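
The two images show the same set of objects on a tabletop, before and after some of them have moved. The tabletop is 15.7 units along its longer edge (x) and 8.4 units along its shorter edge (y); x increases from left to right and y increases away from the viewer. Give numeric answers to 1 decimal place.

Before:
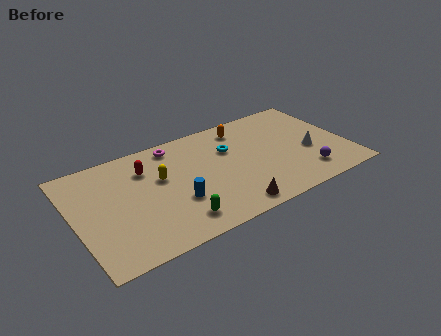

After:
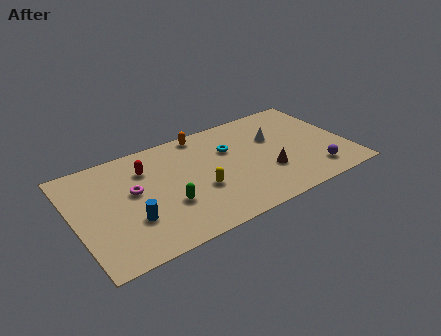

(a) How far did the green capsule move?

1.4

From (5.4, 1.5) to (5.1, 2.9), the green capsule covered √(0.3² + 1.4²) ≈ 1.4 units.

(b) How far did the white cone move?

2.7

From (13.5, 3.4) to (11.7, 5.4), the white cone covered √(1.8² + 2.0²) ≈ 2.7 units.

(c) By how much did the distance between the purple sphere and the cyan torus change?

+0.4

The distance was about 5.5 in the first image and 5.9 in the second, so they moved 0.4 units further apart.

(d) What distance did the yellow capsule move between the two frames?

2.8

From (5.0, 5.1) to (7.0, 3.2), the yellow capsule covered √(2.0² + 1.9²) ≈ 2.8 units.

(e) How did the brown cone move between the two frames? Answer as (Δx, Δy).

(2.5, 1.8)

From the two frames, the brown cone sits at roughly (8.4, 1.0) before and (10.9, 2.8) after.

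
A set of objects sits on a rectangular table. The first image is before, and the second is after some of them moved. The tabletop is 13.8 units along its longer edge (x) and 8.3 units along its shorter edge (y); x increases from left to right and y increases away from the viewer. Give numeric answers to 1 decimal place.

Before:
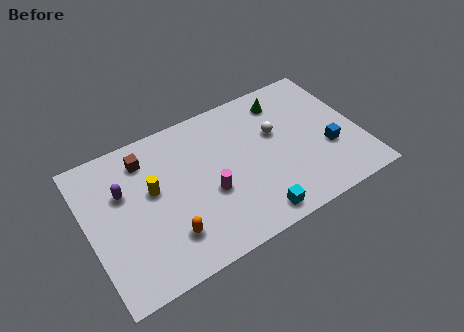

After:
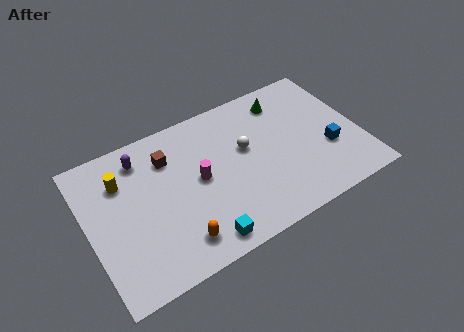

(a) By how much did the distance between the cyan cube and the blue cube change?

+2.5

They were about 4.7 units apart before and 7.2 after — 2.5 units further apart.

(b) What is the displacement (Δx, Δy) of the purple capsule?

(1.1, 1.4)

The purple capsule was at about (1.9, 5.4) and moved to about (3.0, 6.8).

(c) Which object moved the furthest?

the cyan cube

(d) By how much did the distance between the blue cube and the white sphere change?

+1.2

They were about 3.2 units apart before and 4.4 after — 1.2 units further apart.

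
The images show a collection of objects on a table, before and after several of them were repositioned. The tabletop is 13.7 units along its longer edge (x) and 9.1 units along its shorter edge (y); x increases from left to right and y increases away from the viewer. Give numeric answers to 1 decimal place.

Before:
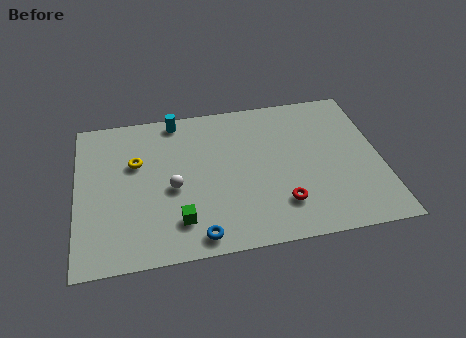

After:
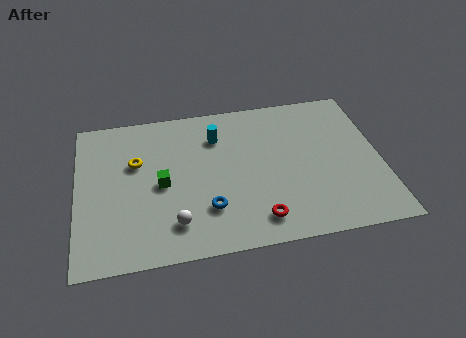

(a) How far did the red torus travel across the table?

1.3

The red torus moved from about (9.1, 2.2) to (8.0, 1.5), a distance of √(1.1² + 0.7²) ≈ 1.3.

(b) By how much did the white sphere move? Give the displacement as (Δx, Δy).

(0.0, -2.1)

The white sphere started near (4.3, 4.0) and ended near (4.3, 1.9).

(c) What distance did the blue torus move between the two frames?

1.6

From (5.3, 1.0) to (5.8, 2.5), the blue torus covered √(0.5² + 1.5²) ≈ 1.6 units.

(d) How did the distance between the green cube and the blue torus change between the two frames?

+1.4

The distance was about 1.3 in the first image and 2.7 in the second, so they moved 1.4 units further apart.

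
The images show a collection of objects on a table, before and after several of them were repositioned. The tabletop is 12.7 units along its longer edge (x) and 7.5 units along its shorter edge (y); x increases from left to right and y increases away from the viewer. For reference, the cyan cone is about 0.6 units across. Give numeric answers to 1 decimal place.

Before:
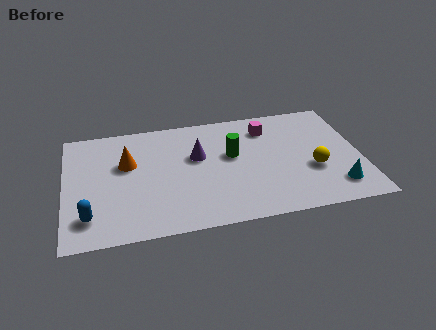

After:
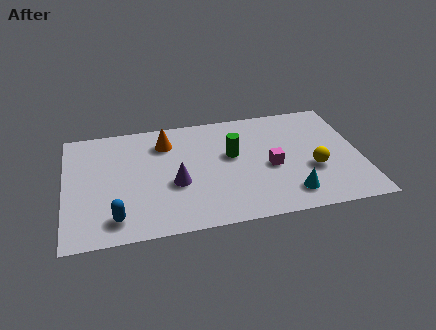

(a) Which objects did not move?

the yellow sphere and the green cylinder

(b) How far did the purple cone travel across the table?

1.9

The purple cone moved from about (5.7, 4.6) to (4.7, 3.0), a distance of √(1.0² + 1.6²) ≈ 1.9.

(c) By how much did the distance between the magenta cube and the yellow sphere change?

-1.7

They were about 3.6 units apart before and 1.9 after — 1.7 units closer together.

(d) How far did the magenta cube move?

2.6

From (8.8, 5.9) to (8.8, 3.3), the magenta cube covered √(0.0² + 2.6²) ≈ 2.6 units.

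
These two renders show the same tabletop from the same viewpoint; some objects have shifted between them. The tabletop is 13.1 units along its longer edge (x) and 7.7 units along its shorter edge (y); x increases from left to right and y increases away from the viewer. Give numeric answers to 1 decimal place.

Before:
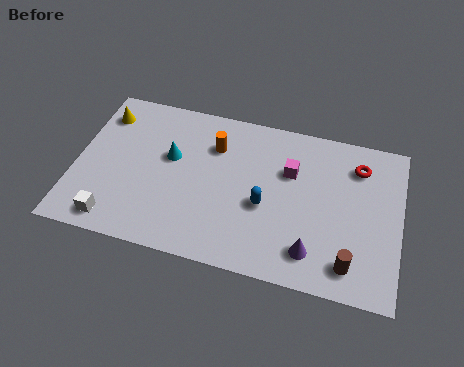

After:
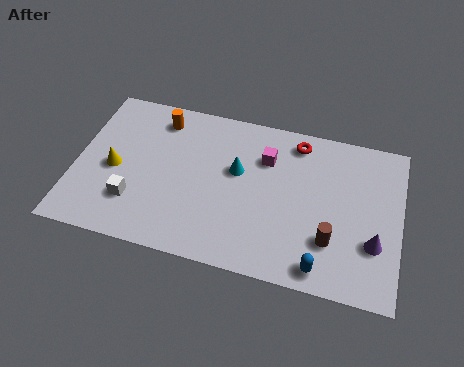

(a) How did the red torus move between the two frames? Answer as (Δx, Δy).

(-2.5, 0.6)

The red torus was at about (11.3, 6.0) and moved to about (8.8, 6.6).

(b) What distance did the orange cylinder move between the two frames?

2.4

The orange cylinder moved from about (5.5, 5.6) to (3.2, 6.4), a distance of √(2.3² + 0.8²) ≈ 2.4.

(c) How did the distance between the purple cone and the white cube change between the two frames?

+1.7

Before: roughly 7.9 units apart; after: 9.6. That's 1.7 units further apart.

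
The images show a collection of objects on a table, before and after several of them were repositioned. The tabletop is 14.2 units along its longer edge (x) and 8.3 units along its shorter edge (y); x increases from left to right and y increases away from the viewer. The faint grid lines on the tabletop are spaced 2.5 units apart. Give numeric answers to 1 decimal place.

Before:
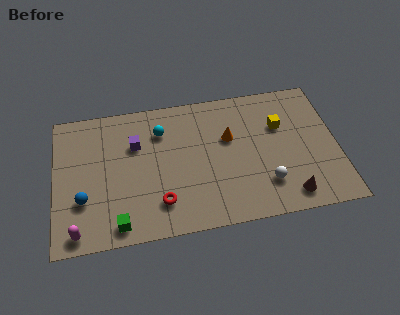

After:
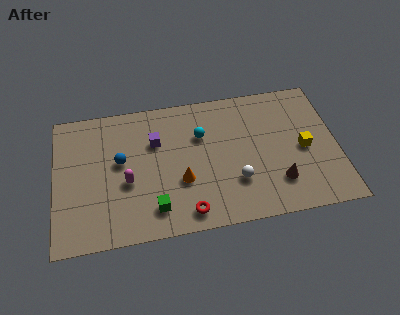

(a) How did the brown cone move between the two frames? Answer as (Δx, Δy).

(-0.5, 0.9)

From the two frames, the brown cone sits at roughly (11.6, 1.2) before and (11.1, 2.1) after.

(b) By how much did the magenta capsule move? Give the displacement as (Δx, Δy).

(2.5, 2.5)

The magenta capsule was at about (1.1, 0.9) and moved to about (3.6, 3.4).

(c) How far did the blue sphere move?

2.8

The blue sphere moved from about (1.4, 2.7) to (3.3, 4.7), a distance of √(1.9² + 2.0²) ≈ 2.8.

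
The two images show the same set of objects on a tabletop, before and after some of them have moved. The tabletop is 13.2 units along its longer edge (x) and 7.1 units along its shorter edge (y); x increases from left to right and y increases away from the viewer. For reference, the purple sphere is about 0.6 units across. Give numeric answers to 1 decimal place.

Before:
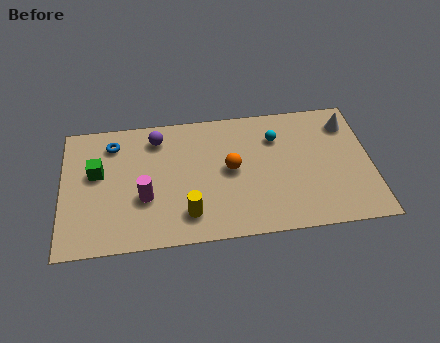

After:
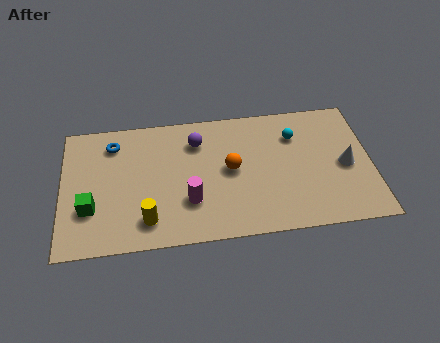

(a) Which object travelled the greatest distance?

the white cone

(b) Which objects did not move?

the blue torus and the orange sphere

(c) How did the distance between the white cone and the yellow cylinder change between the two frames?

+0.6

The distance was about 8.1 in the first image and 8.7 in the second, so they moved 0.6 units further apart.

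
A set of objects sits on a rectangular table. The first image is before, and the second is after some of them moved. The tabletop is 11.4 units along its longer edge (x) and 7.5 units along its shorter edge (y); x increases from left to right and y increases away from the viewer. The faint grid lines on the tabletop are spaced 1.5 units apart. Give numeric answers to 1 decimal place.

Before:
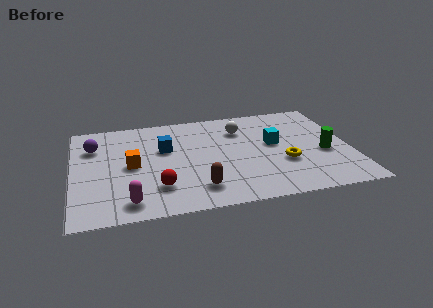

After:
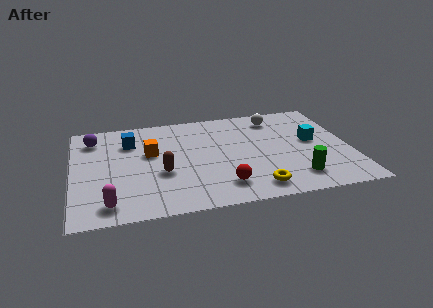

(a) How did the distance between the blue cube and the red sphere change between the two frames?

+2.6

The distance was about 2.8 in the first image and 5.4 in the second, so they moved 2.6 units further apart.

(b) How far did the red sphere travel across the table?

2.6

The red sphere was near (3.4, 1.9) before and (6.0, 1.5) after, so it travelled √(2.6² + 0.4²) ≈ 2.6 units.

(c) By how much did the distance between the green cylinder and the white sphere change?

+0.6

The distance was about 4.1 in the first image and 4.7 in the second, so they moved 0.6 units further apart.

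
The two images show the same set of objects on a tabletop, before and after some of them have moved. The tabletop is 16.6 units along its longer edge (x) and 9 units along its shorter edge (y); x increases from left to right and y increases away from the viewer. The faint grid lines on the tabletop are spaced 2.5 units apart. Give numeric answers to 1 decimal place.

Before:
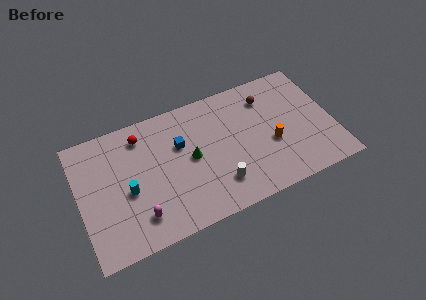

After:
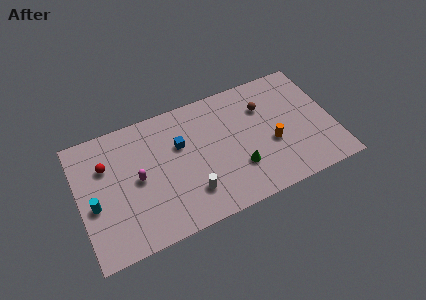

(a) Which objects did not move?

the orange cylinder and the blue cube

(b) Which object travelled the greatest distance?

the green cone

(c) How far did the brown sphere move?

0.7

The brown sphere moved from about (12.6, 7.0) to (12.3, 6.4), a distance of √(0.3² + 0.6²) ≈ 0.7.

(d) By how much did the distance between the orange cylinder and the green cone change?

-2.8

They were about 5.3 units apart before and 2.5 after — 2.8 units closer together.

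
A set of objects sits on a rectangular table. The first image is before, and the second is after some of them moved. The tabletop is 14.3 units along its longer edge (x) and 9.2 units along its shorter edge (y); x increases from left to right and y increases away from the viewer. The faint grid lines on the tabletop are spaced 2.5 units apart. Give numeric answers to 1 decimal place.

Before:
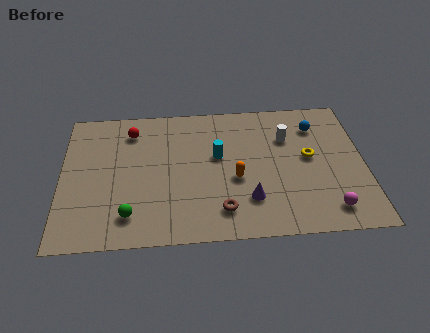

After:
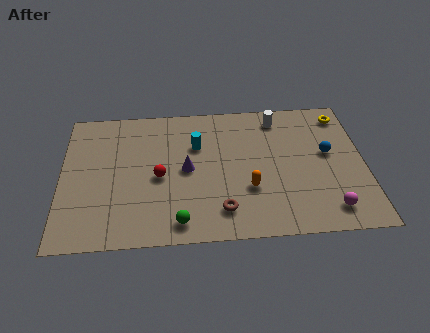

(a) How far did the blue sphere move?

2.0

From (12.1, 7.1) to (12.6, 5.2), the blue sphere covered √(0.5² + 1.9²) ≈ 2.0 units.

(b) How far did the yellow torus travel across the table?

3.3

The yellow torus moved from about (11.7, 5.0) to (13.4, 7.8), a distance of √(1.7² + 2.8²) ≈ 3.3.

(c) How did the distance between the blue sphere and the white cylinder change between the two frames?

+1.9

Before: roughly 1.6 units apart; after: 3.5. That's 1.9 units further apart.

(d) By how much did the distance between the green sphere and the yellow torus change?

+1.2

They were about 9.1 units apart before and 10.3 after — 1.2 units further apart.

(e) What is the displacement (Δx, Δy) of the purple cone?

(-2.9, 2.2)

The purple cone was at about (8.8, 2.4) and moved to about (5.9, 4.6).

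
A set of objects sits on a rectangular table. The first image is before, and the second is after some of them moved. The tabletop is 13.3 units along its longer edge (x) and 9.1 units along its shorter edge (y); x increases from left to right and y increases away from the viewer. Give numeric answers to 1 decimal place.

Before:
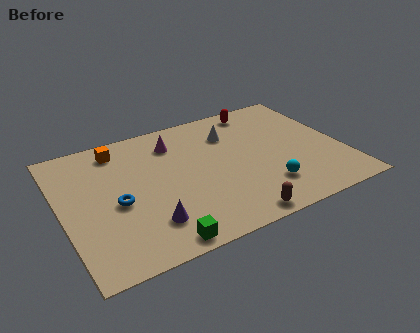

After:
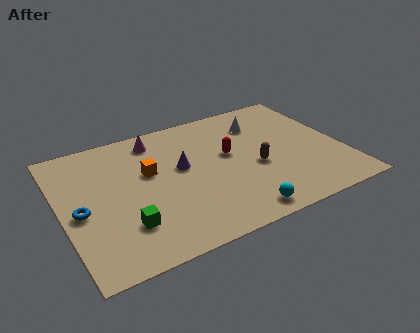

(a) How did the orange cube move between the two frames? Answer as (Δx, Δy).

(1.2, -2.2)

The orange cube was at about (3.0, 7.7) and moved to about (4.2, 5.5).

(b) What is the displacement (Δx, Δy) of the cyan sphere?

(-1.5, -1.2)

The cyan sphere was at about (9.3, 2.2) and moved to about (7.8, 1.0).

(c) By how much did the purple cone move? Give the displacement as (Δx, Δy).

(2.0, 3.1)

From the two frames, the purple cone sits at roughly (3.7, 2.1) before and (5.7, 5.2) after.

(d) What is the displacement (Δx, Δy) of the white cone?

(1.5, 0.2)

The white cone started near (8.3, 6.7) and ended near (9.8, 6.9).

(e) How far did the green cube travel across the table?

2.1

The green cube was near (4.0, 0.8) before and (2.7, 2.4) after, so it travelled √(1.3² + 1.6²) ≈ 2.1 units.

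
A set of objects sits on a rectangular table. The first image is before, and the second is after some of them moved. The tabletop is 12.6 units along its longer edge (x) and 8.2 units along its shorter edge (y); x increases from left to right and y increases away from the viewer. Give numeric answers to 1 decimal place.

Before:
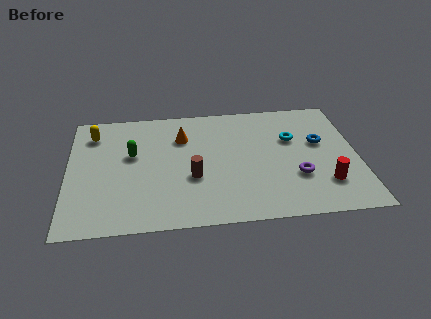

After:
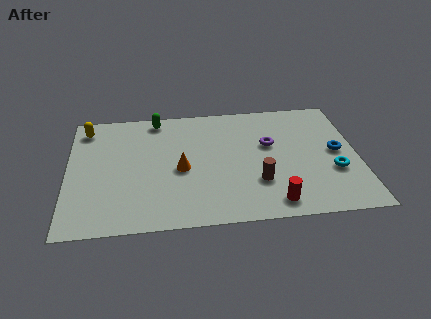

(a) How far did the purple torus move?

2.5

The purple torus was near (9.9, 2.7) before and (8.8, 5.0) after, so it travelled √(1.1² + 2.3²) ≈ 2.5 units.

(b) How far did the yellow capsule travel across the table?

0.5

The yellow capsule moved from about (1.1, 6.5) to (0.8, 6.9), a distance of √(0.3² + 0.4²) ≈ 0.5.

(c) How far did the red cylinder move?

2.5

From (11.1, 2.1) to (8.8, 1.1), the red cylinder covered √(2.3² + 1.0²) ≈ 2.5 units.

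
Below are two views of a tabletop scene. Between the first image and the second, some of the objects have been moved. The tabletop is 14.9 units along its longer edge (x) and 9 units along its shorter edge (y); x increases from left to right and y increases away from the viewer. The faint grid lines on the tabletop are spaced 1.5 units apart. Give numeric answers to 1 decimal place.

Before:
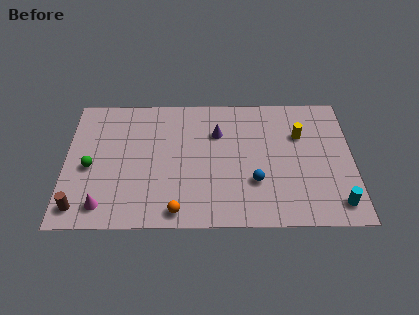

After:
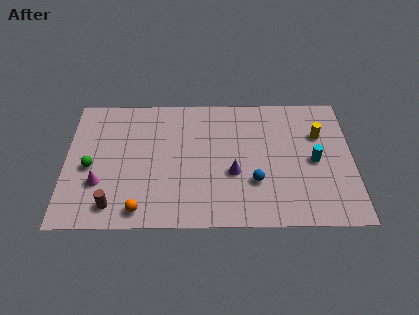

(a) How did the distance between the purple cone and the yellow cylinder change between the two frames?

+0.9

They were about 4.3 units apart before and 5.2 after — 0.9 units further apart.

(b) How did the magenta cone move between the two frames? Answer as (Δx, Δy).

(-0.2, 1.5)

The magenta cone was at about (2.0, 1.4) and moved to about (1.8, 2.9).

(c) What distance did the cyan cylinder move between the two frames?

3.1

The cyan cylinder was near (14.0, 1.4) before and (12.9, 4.3) after, so it travelled √(1.1² + 2.9²) ≈ 3.1 units.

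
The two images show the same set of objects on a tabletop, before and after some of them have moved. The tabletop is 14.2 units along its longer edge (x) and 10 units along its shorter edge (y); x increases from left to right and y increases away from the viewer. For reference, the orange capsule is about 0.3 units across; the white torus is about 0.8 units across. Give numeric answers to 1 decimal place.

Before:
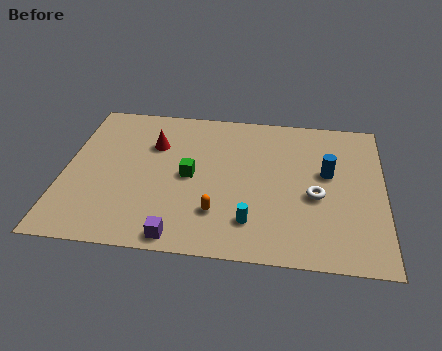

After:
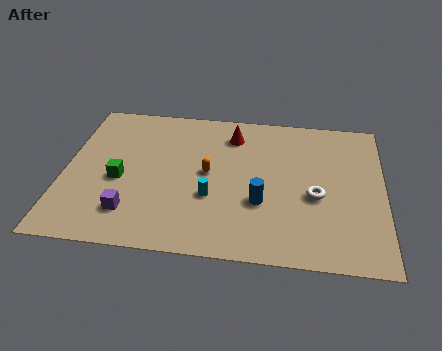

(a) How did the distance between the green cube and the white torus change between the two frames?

+3.1

They were about 5.6 units apart before and 8.7 after — 3.1 units further apart.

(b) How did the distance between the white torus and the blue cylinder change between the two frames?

+0.8

Before: roughly 1.7 units apart; after: 2.5. That's 0.8 units further apart.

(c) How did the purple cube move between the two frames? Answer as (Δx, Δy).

(-2.2, 1.3)

The purple cube was at about (5.3, 0.9) and moved to about (3.1, 2.2).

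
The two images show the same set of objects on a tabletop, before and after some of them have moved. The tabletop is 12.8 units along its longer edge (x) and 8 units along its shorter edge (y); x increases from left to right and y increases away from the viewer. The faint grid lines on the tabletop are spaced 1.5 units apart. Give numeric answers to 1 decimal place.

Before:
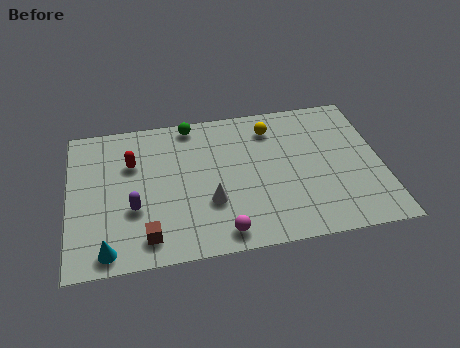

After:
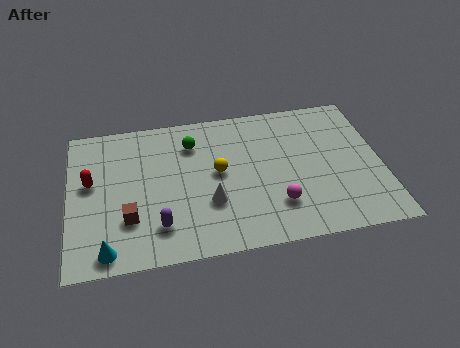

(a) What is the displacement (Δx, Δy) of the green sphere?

(0.0, -1.1)

The green sphere was at about (5.1, 7.2) and moved to about (5.1, 6.1).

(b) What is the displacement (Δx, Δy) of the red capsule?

(-1.7, -0.8)

The red capsule was at about (2.6, 5.4) and moved to about (0.9, 4.6).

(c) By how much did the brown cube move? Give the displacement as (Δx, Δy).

(-0.7, 1.1)

The brown cube was at about (3.1, 1.3) and moved to about (2.4, 2.4).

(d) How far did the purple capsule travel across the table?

1.5

The purple capsule was near (2.6, 2.9) before and (3.6, 1.8) after, so it travelled √(1.0² + 1.1²) ≈ 1.5 units.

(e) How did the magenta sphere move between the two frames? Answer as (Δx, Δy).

(2.3, 1.1)

The magenta sphere started near (6.1, 1.0) and ended near (8.4, 2.1).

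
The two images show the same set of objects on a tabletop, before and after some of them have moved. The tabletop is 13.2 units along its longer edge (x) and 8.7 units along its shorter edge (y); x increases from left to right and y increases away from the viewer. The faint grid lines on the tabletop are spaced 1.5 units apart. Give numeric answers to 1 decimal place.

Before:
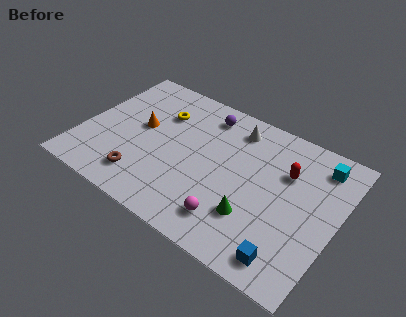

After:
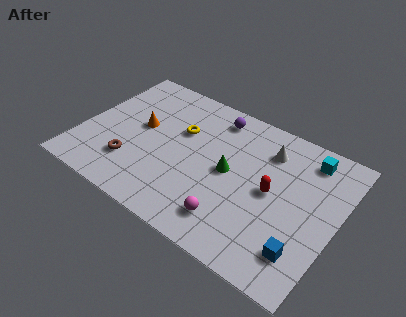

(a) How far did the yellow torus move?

1.3

The yellow torus moved from about (3.7, 6.2) to (4.9, 5.6), a distance of √(1.2² + 0.6²) ≈ 1.3.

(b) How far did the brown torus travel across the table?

0.9

The brown torus moved from about (3.6, 1.7) to (2.9, 2.3), a distance of √(0.7² + 0.6²) ≈ 0.9.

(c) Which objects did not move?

the orange cone and the magenta sphere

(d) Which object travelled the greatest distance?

the green cone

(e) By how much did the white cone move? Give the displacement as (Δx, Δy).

(1.8, -0.5)

The white cone was at about (7.5, 7.2) and moved to about (9.3, 6.7).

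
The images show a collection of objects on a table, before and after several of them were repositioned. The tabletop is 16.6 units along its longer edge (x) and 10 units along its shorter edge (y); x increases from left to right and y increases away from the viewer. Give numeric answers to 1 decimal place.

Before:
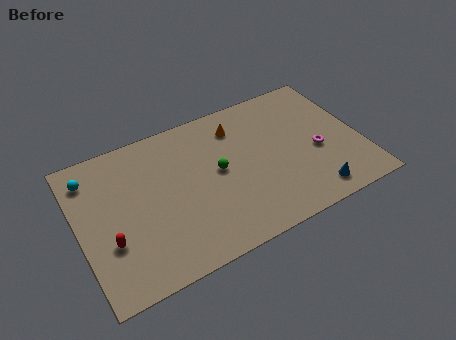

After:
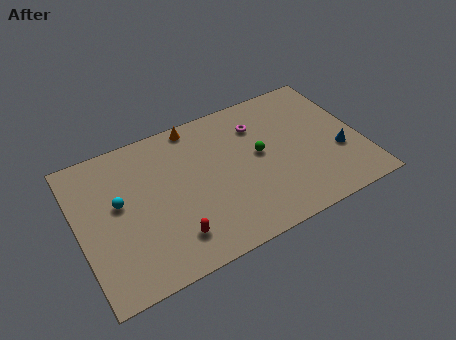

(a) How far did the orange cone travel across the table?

2.7

The orange cone was near (9.7, 7.9) before and (7.3, 9.1) after, so it travelled √(2.4² + 1.2²) ≈ 2.7 units.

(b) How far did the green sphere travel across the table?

2.5

The green sphere was near (8.2, 5.3) before and (10.7, 5.4) after, so it travelled √(2.5² + 0.1²) ≈ 2.5 units.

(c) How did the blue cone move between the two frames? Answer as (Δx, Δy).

(1.9, 2.2)

From the two frames, the blue cone sits at roughly (13.3, 1.4) before and (15.2, 3.6) after.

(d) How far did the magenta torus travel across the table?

4.5

The magenta torus was near (14.0, 4.2) before and (10.9, 7.5) after, so it travelled √(3.1² + 3.3²) ≈ 4.5 units.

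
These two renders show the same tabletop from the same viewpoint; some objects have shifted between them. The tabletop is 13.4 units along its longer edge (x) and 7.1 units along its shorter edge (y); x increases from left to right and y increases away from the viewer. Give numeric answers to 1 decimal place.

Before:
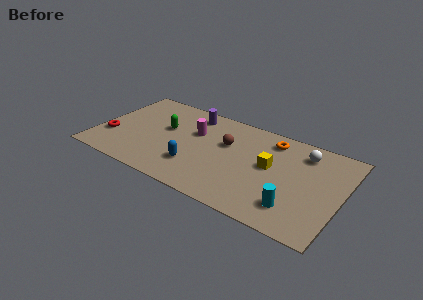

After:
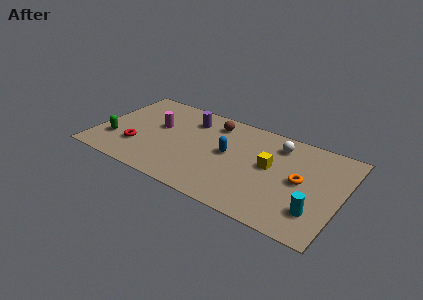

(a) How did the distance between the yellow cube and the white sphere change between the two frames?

-0.6

The distance was about 2.4 in the first image and 1.8 in the second, so they moved 0.6 units closer together.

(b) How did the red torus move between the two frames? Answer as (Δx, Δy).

(1.6, -0.2)

From the two frames, the red torus sits at roughly (0.8, 2.3) before and (2.4, 2.1) after.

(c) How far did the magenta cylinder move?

2.0

The magenta cylinder moved from about (5.2, 4.6) to (3.2, 4.2), a distance of √(2.0² + 0.4²) ≈ 2.0.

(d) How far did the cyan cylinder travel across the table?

1.1

The cyan cylinder moved from about (11.1, 1.6) to (12.2, 1.8), a distance of √(1.1² + 0.2²) ≈ 1.1.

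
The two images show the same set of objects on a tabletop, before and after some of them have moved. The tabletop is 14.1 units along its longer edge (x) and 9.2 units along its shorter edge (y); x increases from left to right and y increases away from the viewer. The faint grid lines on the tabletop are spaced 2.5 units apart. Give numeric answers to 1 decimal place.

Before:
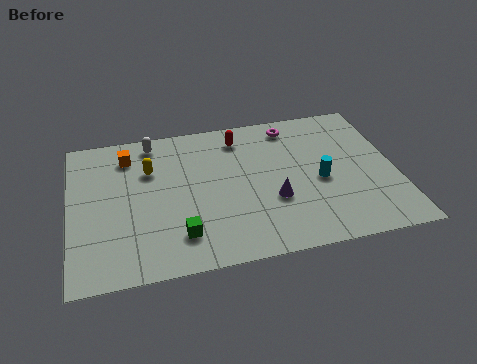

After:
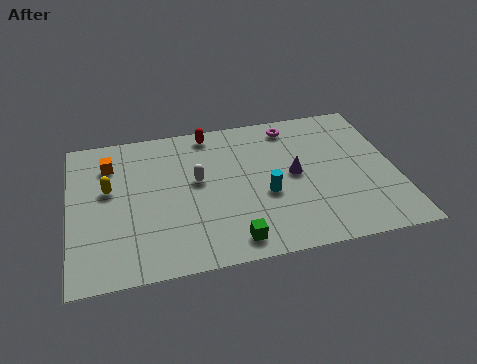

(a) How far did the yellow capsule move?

2.0

The yellow capsule moved from about (3.5, 6.3) to (1.7, 5.4), a distance of √(1.8² + 0.9²) ≈ 2.0.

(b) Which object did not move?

the magenta torus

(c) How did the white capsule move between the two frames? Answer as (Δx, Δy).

(1.8, -2.9)

From the two frames, the white capsule sits at roughly (3.7, 8.1) before and (5.5, 5.2) after.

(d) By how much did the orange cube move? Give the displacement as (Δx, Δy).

(-0.8, -0.4)

The orange cube started near (2.6, 7.4) and ended near (1.8, 7.0).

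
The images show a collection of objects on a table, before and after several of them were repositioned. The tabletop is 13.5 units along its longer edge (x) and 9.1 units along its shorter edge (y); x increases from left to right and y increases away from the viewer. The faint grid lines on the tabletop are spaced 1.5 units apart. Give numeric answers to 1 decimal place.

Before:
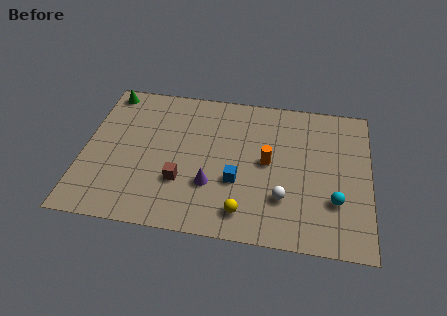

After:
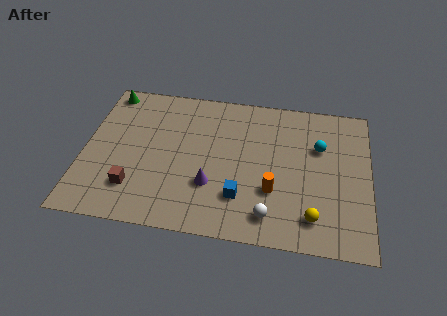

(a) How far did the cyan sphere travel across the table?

3.3

The cyan sphere moved from about (11.9, 2.8) to (11.1, 6.0), a distance of √(0.8² + 3.2²) ≈ 3.3.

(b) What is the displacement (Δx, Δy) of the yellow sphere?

(3.2, 0.2)

The yellow sphere started near (7.7, 1.5) and ended near (10.9, 1.7).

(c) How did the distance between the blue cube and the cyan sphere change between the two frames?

+0.5

Before: roughly 4.6 units apart; after: 5.1. That's 0.5 units further apart.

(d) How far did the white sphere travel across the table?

1.3

From (9.5, 2.6) to (8.9, 1.5), the white sphere covered √(0.6² + 1.1²) ≈ 1.3 units.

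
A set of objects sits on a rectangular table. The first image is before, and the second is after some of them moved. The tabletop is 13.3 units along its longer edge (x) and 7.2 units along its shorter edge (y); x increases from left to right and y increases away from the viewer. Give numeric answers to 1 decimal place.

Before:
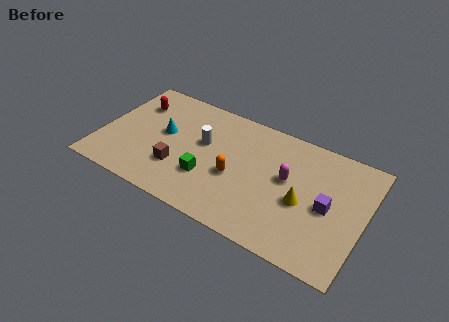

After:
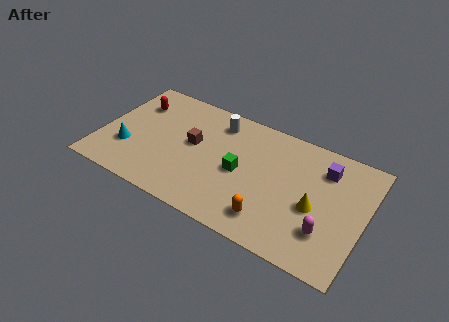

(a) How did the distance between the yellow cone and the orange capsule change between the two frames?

-0.8

The distance was about 3.4 in the first image and 2.6 in the second, so they moved 0.8 units closer together.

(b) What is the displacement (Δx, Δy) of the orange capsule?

(2.0, -1.6)

The orange capsule started near (6.9, 3.0) and ended near (8.9, 1.4).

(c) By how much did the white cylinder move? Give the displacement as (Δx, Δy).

(0.5, 1.6)

From the two frames, the white cylinder sits at roughly (5.1, 4.3) before and (5.6, 5.9) after.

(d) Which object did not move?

the red capsule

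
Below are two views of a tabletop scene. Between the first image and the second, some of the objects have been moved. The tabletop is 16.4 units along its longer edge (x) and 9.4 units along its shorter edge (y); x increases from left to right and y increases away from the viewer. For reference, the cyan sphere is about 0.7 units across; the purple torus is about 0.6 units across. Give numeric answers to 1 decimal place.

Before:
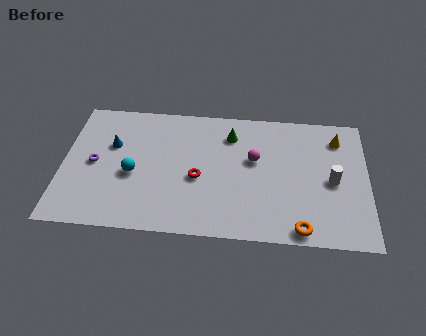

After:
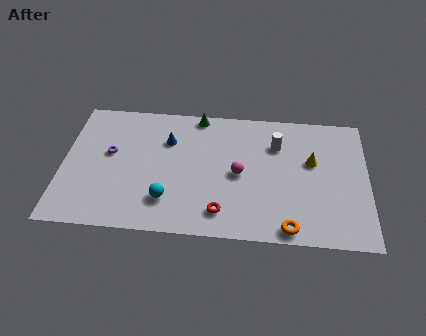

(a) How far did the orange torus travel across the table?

0.6

From (12.8, 0.9) to (12.2, 0.9), the orange torus covered √(0.6² + 0.0²) ≈ 0.6 units.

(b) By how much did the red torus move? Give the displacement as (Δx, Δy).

(1.3, -2.3)

The red torus was at about (7.3, 4.0) and moved to about (8.6, 1.7).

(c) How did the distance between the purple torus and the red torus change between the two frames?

+1.5

They were about 5.6 units apart before and 7.1 after — 1.5 units further apart.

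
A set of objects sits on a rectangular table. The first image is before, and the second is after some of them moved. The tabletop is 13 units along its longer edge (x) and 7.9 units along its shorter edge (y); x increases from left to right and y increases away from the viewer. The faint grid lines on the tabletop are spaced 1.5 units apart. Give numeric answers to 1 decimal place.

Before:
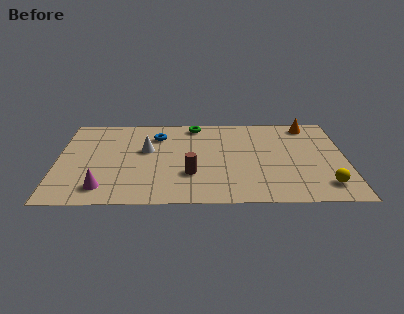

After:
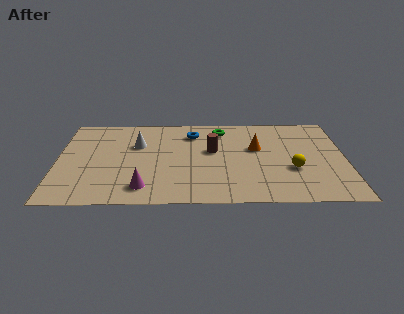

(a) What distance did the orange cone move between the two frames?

3.2

The orange cone moved from about (11.4, 6.9) to (9.0, 4.8), a distance of √(2.4² + 2.1²) ≈ 3.2.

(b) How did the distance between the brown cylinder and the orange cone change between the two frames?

-5.0

The distance was about 7.0 in the first image and 2.0 in the second, so they moved 5.0 units closer together.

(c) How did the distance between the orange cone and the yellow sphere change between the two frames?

-2.9

The distance was about 5.4 in the first image and 2.5 in the second, so they moved 2.9 units closer together.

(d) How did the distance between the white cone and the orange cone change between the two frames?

-2.3

The distance was about 7.7 in the first image and 5.4 in the second, so they moved 2.3 units closer together.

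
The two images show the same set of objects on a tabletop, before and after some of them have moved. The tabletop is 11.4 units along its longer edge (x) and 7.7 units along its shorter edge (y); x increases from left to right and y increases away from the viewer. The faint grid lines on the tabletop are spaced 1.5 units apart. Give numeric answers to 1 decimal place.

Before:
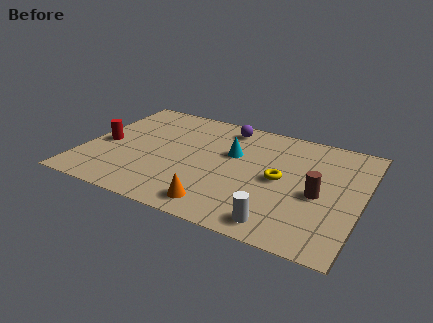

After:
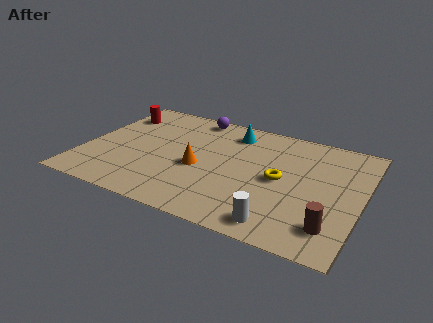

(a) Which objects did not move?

the white cylinder and the yellow torus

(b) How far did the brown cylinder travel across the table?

1.9

From (9.7, 3.4) to (10.4, 1.6), the brown cylinder covered √(0.7² + 1.8²) ≈ 1.9 units.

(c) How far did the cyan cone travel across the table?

1.5

From (6.0, 4.8) to (5.8, 6.3), the cyan cone covered √(0.2² + 1.5²) ≈ 1.5 units.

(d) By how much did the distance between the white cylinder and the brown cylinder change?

-0.6

They were about 2.7 units apart before and 2.1 after — 0.6 units closer together.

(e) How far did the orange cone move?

2.5

From (5.9, 1.1) to (4.8, 3.3), the orange cone covered √(1.1² + 2.2²) ≈ 2.5 units.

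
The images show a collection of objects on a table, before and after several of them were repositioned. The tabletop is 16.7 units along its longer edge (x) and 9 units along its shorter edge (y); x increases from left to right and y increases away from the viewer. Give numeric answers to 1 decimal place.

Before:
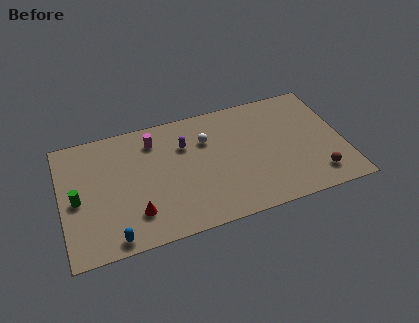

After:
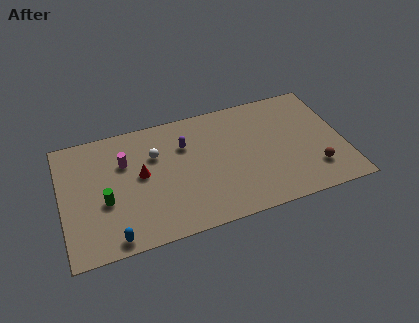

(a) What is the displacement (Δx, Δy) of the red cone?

(0.5, 2.7)

The red cone was at about (4.2, 2.2) and moved to about (4.7, 4.9).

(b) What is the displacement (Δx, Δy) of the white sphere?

(-3.1, -0.2)

From the two frames, the white sphere sits at roughly (8.7, 6.3) before and (5.6, 6.1) after.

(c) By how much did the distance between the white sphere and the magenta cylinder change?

-1.4

Before: roughly 3.2 units apart; after: 1.8. That's 1.4 units closer together.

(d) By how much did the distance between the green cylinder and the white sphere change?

-4.1

The distance was about 8.1 in the first image and 4.0 in the second, so they moved 4.1 units closer together.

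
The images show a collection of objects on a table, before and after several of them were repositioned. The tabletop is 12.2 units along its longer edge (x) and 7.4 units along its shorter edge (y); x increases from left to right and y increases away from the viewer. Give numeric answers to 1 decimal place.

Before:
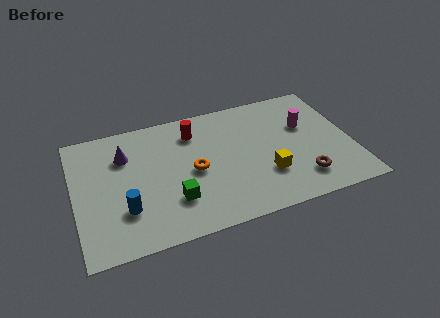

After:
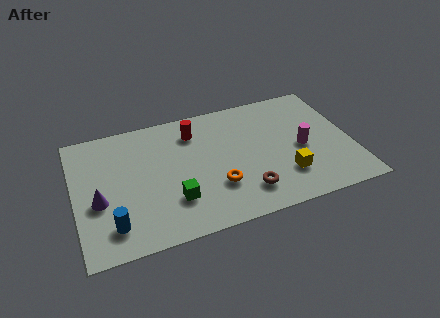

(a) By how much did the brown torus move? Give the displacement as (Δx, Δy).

(-2.5, 0.0)

The brown torus was at about (9.8, 1.6) and moved to about (7.3, 1.6).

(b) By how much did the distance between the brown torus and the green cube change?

-2.5

Before: roughly 5.6 units apart; after: 3.1. That's 2.5 units closer together.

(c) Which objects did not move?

the red cylinder and the green cube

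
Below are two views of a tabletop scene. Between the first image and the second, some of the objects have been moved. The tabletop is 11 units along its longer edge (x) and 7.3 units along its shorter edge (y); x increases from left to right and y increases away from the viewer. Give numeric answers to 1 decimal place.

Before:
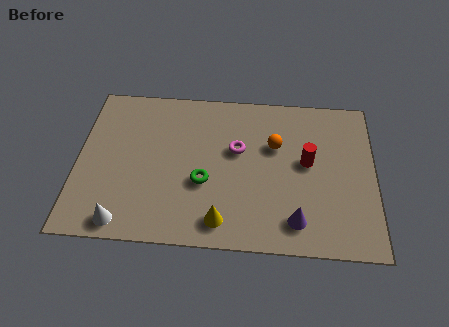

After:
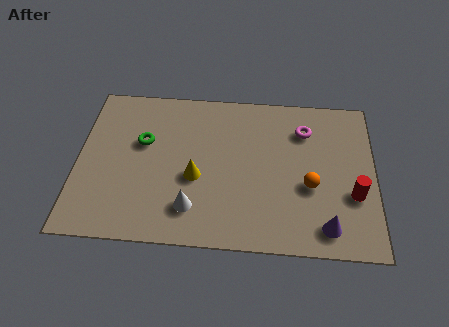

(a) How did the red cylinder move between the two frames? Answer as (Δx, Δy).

(1.7, -1.4)

From the two frames, the red cylinder sits at roughly (8.5, 4.0) before and (10.2, 2.6) after.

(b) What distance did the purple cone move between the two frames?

1.1

The purple cone moved from about (8.1, 1.3) to (9.2, 1.1), a distance of √(1.1² + 0.2²) ≈ 1.1.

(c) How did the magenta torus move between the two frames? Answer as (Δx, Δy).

(2.5, 1.1)

The magenta torus was at about (5.9, 4.4) and moved to about (8.4, 5.5).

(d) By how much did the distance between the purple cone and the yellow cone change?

+2.5

The distance was about 2.7 in the first image and 5.2 in the second, so they moved 2.5 units further apart.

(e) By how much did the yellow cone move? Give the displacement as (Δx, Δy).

(-1.0, 1.9)

From the two frames, the yellow cone sits at roughly (5.4, 1.1) before and (4.4, 3.0) after.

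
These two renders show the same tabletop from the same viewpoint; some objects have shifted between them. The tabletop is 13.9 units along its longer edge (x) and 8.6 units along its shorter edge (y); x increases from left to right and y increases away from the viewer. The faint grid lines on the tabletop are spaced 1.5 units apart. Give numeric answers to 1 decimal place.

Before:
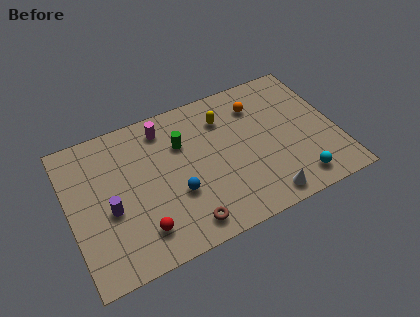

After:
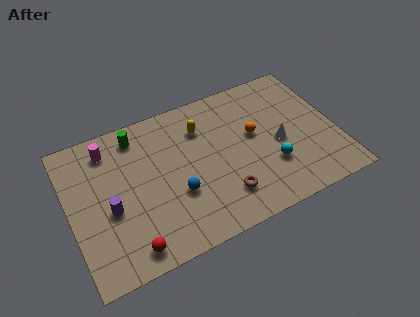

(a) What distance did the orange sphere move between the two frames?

1.7

The orange sphere moved from about (10.1, 6.6) to (9.7, 4.9), a distance of √(0.4² + 1.7²) ≈ 1.7.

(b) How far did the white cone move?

3.1

The white cone was near (9.7, 1.0) before and (10.9, 3.9) after, so it travelled √(1.2² + 2.9²) ≈ 3.1 units.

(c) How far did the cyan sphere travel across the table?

1.8

From (11.5, 1.3) to (10.3, 2.7), the cyan sphere covered √(1.2² + 1.4²) ≈ 1.8 units.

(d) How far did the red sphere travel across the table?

1.0

The red sphere was near (3.4, 1.8) before and (2.7, 1.1) after, so it travelled √(0.7² + 0.7²) ≈ 1.0 units.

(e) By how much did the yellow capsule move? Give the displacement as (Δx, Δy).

(-1.2, -0.1)

From the two frames, the yellow capsule sits at roughly (8.3, 6.5) before and (7.1, 6.4) after.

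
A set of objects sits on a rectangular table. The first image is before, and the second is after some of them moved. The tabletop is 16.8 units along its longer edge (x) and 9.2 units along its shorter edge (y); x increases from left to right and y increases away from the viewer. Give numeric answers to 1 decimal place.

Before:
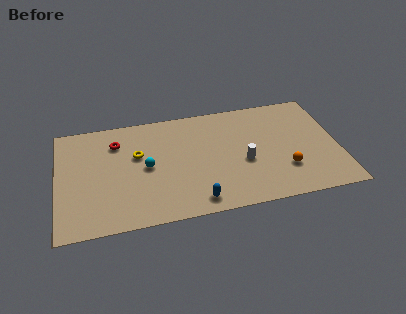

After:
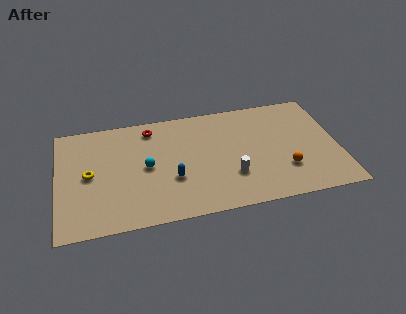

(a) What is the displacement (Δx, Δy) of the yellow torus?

(-2.9, -1.1)

From the two frames, the yellow torus sits at roughly (4.8, 5.7) before and (1.9, 4.6) after.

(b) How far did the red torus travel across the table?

2.2

The red torus was near (3.6, 7.0) before and (5.7, 7.8) after, so it travelled √(2.1² + 0.8²) ≈ 2.2 units.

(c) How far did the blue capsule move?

2.5

From (8.1, 1.2) to (6.8, 3.3), the blue capsule covered √(1.3² + 2.1²) ≈ 2.5 units.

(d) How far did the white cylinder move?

1.3

From (11.1, 3.8) to (10.3, 2.8), the white cylinder covered √(0.8² + 1.0²) ≈ 1.3 units.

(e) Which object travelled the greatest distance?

the yellow torus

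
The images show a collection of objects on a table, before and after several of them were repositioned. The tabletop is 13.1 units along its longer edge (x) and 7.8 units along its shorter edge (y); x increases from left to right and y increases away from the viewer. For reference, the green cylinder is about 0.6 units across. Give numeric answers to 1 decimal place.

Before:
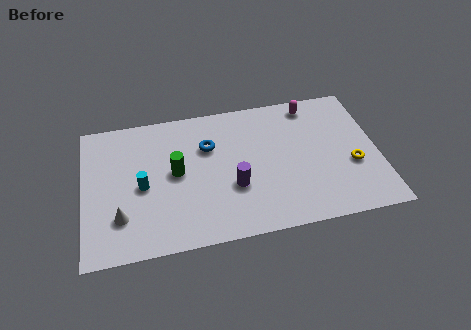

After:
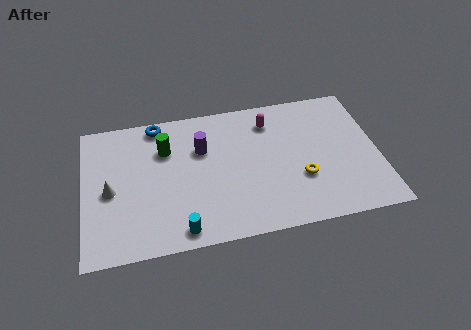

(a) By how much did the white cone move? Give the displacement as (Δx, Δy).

(-0.4, 1.5)

From the two frames, the white cone sits at roughly (1.6, 2.1) before and (1.2, 3.6) after.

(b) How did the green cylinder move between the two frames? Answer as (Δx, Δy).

(-0.4, 1.4)

The green cylinder started near (4.1, 4.1) and ended near (3.7, 5.5).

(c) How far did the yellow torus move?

2.3

The yellow torus moved from about (11.9, 3.0) to (9.6, 2.7), a distance of √(2.3² + 0.3²) ≈ 2.3.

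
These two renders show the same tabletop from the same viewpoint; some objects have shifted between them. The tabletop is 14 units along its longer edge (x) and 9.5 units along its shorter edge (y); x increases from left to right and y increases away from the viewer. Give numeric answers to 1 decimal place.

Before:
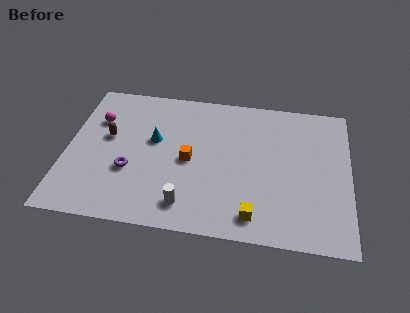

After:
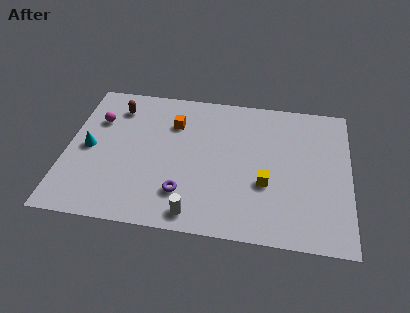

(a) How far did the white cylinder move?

0.6

The white cylinder moved from about (6.1, 1.6) to (6.5, 1.1), a distance of √(0.4² + 0.5²) ≈ 0.6.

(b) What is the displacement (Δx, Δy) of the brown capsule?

(0.3, 2.1)

The brown capsule was at about (2.0, 5.5) and moved to about (2.3, 7.6).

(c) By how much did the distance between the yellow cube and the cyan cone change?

+2.3

They were about 6.6 units apart before and 8.9 after — 2.3 units further apart.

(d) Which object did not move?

the magenta sphere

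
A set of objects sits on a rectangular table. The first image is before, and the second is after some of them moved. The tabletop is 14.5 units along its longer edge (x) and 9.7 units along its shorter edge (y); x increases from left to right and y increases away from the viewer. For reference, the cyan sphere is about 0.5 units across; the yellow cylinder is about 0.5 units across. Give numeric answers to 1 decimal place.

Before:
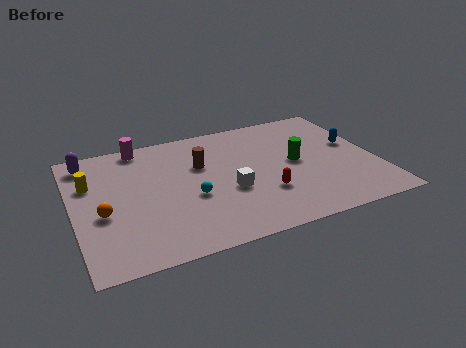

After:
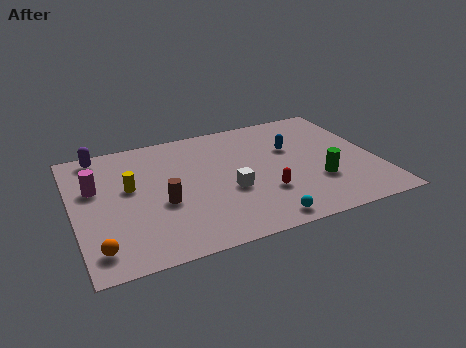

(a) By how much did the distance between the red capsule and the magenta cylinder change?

+0.5

The distance was about 7.9 in the first image and 8.4 in the second, so they moved 0.5 units further apart.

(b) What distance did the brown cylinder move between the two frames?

3.2

The brown cylinder was near (6.2, 6.3) before and (4.1, 3.9) after, so it travelled √(2.1² + 2.4²) ≈ 3.2 units.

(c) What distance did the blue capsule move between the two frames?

3.1

From (13.6, 5.6) to (10.6, 6.2), the blue capsule covered √(3.0² + 0.6²) ≈ 3.1 units.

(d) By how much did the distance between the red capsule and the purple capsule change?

-0.3

Before: roughly 9.6 units apart; after: 9.3. That's 0.3 units closer together.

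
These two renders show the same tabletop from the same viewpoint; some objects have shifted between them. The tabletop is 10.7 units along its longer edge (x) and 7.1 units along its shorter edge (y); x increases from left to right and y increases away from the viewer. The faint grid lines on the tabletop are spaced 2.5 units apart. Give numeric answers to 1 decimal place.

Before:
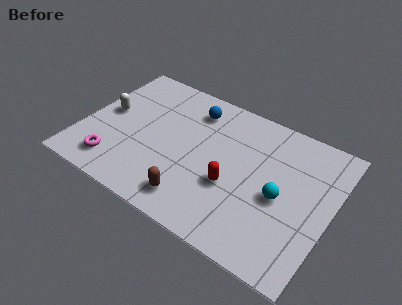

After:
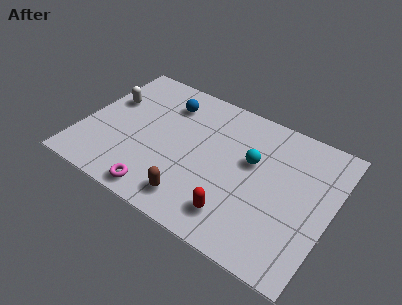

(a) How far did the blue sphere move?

1.1

The blue sphere moved from about (4.4, 5.7) to (3.3, 5.5), a distance of √(1.1² + 0.2²) ≈ 1.1.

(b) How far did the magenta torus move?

2.2

The magenta torus was near (1.7, 1.3) before and (3.8, 0.8) after, so it travelled √(2.1² + 0.5²) ≈ 2.2 units.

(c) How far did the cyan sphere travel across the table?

1.8

From (8.6, 3.2) to (7.2, 4.3), the cyan sphere covered √(1.4² + 1.1²) ≈ 1.8 units.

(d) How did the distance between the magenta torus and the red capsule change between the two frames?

-1.8

The distance was about 5.1 in the first image and 3.3 in the second, so they moved 1.8 units closer together.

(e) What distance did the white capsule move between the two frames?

0.7

The white capsule was near (0.9, 3.8) before and (0.9, 4.5) after, so it travelled √(0.0² + 0.7²) ≈ 0.7 units.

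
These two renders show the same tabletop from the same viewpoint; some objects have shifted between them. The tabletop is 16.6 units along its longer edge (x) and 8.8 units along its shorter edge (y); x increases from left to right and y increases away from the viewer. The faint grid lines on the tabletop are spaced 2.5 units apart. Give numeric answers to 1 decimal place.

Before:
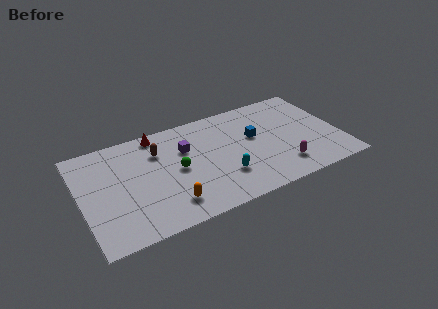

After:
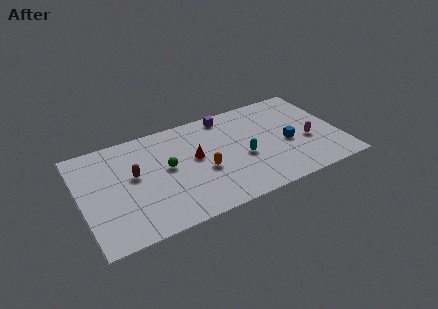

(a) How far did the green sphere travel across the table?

0.7

The green sphere was near (6.1, 4.4) before and (5.5, 4.8) after, so it travelled √(0.6² + 0.4²) ≈ 0.7 units.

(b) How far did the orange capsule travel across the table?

3.0

From (5.3, 1.8) to (7.7, 3.6), the orange capsule covered √(2.4² + 1.8²) ≈ 3.0 units.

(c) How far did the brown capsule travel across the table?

2.2

From (5.1, 6.4) to (3.4, 5.0), the brown capsule covered √(1.7² + 1.4²) ≈ 2.2 units.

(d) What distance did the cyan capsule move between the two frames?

1.8

The cyan capsule moved from about (8.9, 2.6) to (10.3, 3.7), a distance of √(1.4² + 1.1²) ≈ 1.8.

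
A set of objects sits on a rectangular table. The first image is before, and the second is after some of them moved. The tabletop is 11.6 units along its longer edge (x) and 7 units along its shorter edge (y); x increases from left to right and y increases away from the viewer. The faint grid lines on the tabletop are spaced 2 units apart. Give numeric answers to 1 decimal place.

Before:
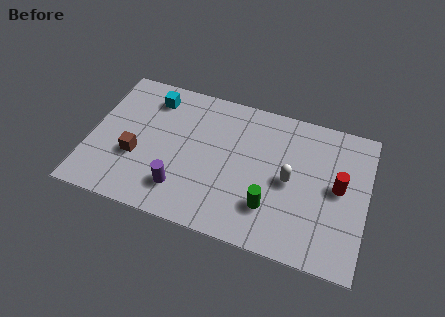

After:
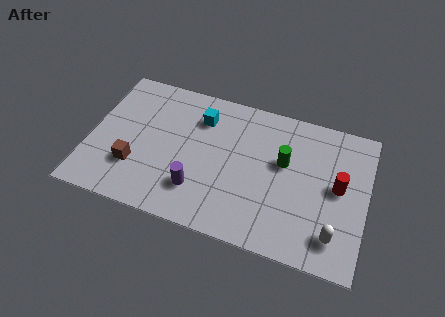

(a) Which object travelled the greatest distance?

the white capsule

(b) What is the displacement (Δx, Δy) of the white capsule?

(2.0, -2.0)

The white capsule was at about (8.4, 3.4) and moved to about (10.4, 1.4).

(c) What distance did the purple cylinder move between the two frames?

0.7

The purple cylinder moved from about (4.0, 1.6) to (4.7, 1.8), a distance of √(0.7² + 0.2²) ≈ 0.7.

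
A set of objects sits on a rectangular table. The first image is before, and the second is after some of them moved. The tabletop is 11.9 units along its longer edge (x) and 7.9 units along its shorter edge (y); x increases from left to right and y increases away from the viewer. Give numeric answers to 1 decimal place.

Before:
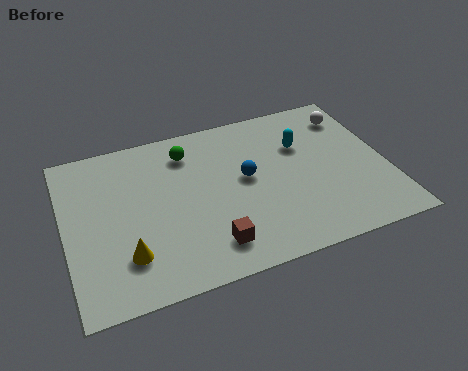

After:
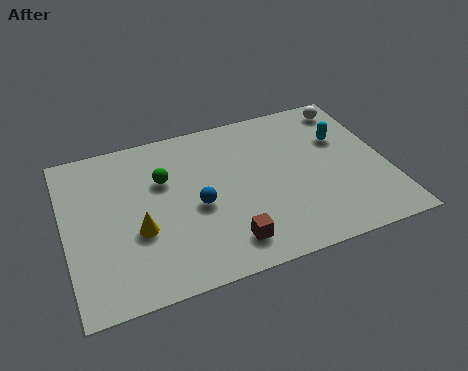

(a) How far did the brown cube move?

0.6

From (5.1, 1.5) to (5.7, 1.4), the brown cube covered √(0.6² + 0.1²) ≈ 0.6 units.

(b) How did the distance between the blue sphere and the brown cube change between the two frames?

-0.9

Before: roughly 3.2 units apart; after: 2.3. That's 0.9 units closer together.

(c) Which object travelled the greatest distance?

the blue sphere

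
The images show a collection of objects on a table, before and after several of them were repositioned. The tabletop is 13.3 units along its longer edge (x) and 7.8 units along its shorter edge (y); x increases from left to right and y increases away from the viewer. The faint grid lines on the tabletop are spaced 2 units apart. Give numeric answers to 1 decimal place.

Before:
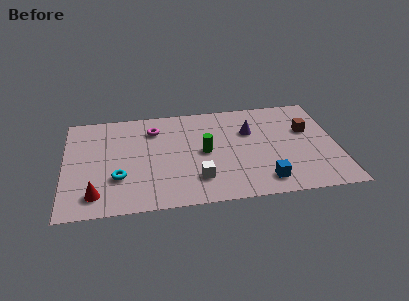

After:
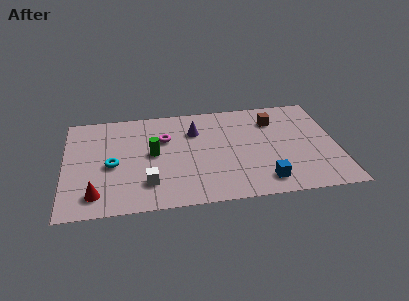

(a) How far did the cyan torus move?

1.0

The cyan torus was near (2.6, 2.5) before and (2.3, 3.5) after, so it travelled √(0.3² + 1.0²) ≈ 1.0 units.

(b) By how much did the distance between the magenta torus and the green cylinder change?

-1.9

Before: roughly 3.2 units apart; after: 1.3. That's 1.9 units closer together.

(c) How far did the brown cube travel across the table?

1.9

From (11.9, 4.9) to (10.3, 5.9), the brown cube covered √(1.6² + 1.0²) ≈ 1.9 units.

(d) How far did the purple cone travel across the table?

2.7

The purple cone moved from about (9.1, 5.2) to (6.4, 5.6), a distance of √(2.7² + 0.4²) ≈ 2.7.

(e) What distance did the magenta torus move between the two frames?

0.9

From (4.4, 6.0) to (4.9, 5.2), the magenta torus covered √(0.5² + 0.8²) ≈ 0.9 units.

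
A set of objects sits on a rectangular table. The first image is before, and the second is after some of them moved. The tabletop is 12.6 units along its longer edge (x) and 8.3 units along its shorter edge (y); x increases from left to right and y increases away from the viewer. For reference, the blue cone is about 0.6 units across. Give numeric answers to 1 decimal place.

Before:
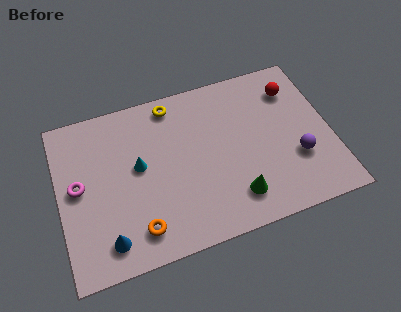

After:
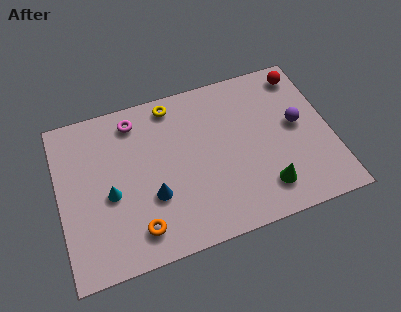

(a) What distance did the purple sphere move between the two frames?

1.7

From (10.9, 2.8) to (11.1, 4.5), the purple sphere covered √(0.2² + 1.7²) ≈ 1.7 units.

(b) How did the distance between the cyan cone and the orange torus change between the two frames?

-0.7

Before: roughly 3.1 units apart; after: 2.4. That's 0.7 units closer together.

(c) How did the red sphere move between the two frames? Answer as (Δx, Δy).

(0.5, 0.7)

The red sphere was at about (11.1, 6.4) and moved to about (11.6, 7.1).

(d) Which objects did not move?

the orange torus and the yellow torus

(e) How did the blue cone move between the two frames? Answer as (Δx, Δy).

(2.2, 1.5)

The blue cone started near (2.0, 1.4) and ended near (4.2, 2.9).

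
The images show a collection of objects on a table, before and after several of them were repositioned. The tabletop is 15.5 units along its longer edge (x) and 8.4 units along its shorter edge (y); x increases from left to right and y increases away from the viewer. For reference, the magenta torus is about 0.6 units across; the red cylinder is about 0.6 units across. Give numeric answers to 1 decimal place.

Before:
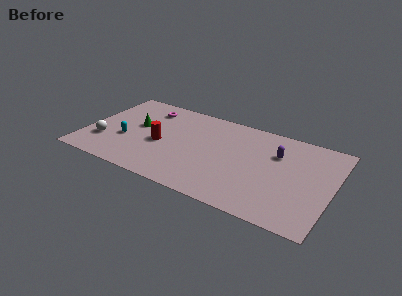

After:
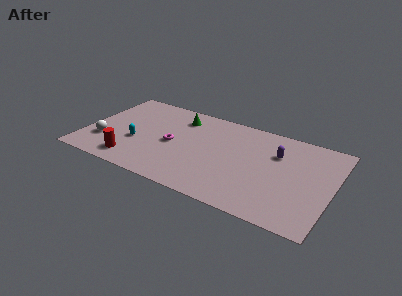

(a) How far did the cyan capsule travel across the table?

0.7

From (2.6, 3.2) to (3.3, 3.2), the cyan capsule covered √(0.7² + 0.0²) ≈ 0.7 units.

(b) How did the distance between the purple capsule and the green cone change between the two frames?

-2.5

They were about 8.9 units apart before and 6.4 after — 2.5 units closer together.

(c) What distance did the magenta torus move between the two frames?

3.4

The magenta torus moved from about (3.5, 6.8) to (5.5, 4.0), a distance of √(2.0² + 2.8²) ≈ 3.4.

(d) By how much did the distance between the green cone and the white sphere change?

+3.1

Before: roughly 2.9 units apart; after: 6.0. That's 3.1 units further apart.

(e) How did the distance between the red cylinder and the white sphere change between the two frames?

-1.4

They were about 3.7 units apart before and 2.3 after — 1.4 units closer together.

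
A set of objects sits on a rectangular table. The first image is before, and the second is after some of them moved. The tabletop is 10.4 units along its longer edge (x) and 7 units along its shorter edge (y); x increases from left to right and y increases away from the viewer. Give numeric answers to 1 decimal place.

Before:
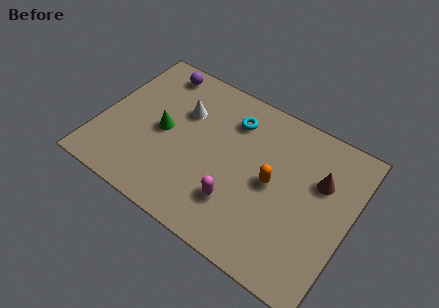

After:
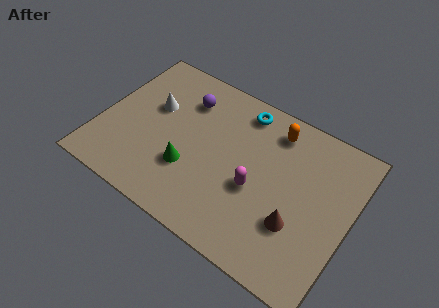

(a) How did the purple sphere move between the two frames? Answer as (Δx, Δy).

(1.4, -0.8)

From the two frames, the purple sphere sits at roughly (1.8, 6.1) before and (3.2, 5.3) after.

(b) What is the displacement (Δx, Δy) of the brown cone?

(-0.6, -2.3)

The brown cone started near (9.0, 4.6) and ended near (8.4, 2.3).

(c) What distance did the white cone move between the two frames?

1.3

The white cone was near (3.2, 4.7) before and (2.0, 4.3) after, so it travelled √(1.2² + 0.4²) ≈ 1.3 units.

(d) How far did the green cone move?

1.7

The green cone moved from about (2.6, 3.4) to (3.9, 2.3), a distance of √(1.3² + 1.1²) ≈ 1.7.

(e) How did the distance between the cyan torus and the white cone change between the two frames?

+1.8

The distance was about 2.1 in the first image and 3.9 in the second, so they moved 1.8 units further apart.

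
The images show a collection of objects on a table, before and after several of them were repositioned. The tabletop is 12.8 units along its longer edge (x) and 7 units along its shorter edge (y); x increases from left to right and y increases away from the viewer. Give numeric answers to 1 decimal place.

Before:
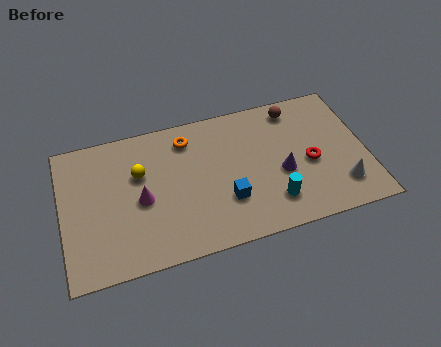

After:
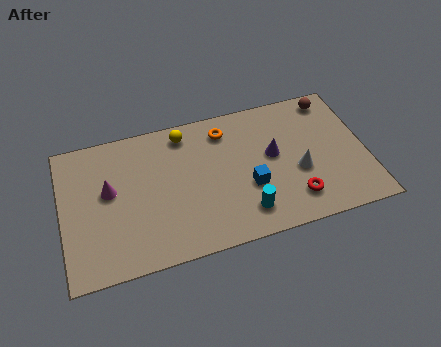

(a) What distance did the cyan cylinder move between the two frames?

1.2

The cyan cylinder moved from about (8.7, 1.6) to (7.5, 1.4), a distance of √(1.2² + 0.2²) ≈ 1.2.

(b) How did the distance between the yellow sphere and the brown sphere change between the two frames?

-0.6

They were about 6.9 units apart before and 6.3 after — 0.6 units closer together.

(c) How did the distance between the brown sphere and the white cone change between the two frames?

-1.0

They were about 4.7 units apart before and 3.7 after — 1.0 units closer together.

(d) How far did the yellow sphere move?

2.5

The yellow sphere moved from about (3.3, 4.5) to (5.3, 6.0), a distance of √(2.0² + 1.5²) ≈ 2.5.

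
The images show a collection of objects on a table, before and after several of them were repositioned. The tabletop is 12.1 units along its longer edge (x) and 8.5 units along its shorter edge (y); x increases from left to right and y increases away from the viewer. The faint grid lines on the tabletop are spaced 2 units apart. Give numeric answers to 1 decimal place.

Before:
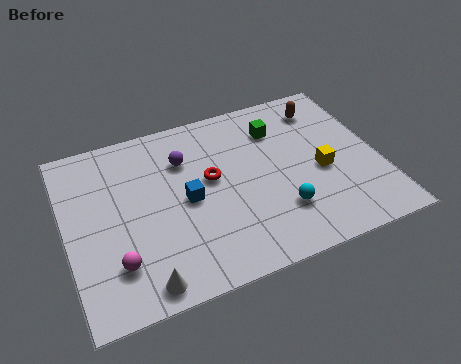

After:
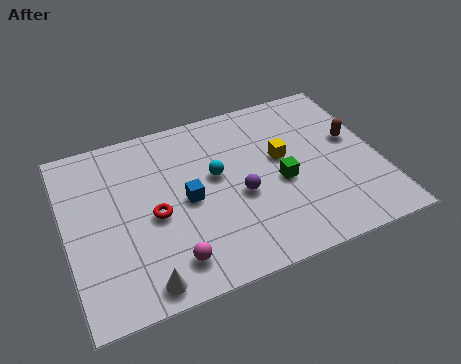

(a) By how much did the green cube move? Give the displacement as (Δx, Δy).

(-0.2, -2.7)

The green cube started near (8.4, 6.4) and ended near (8.2, 3.7).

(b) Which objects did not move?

the white cone and the blue cube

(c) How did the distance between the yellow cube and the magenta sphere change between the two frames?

-2.5

The distance was about 8.3 in the first image and 5.8 in the second, so they moved 2.5 units closer together.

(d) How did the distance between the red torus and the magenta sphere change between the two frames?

-2.4

They were about 4.7 units apart before and 2.3 after — 2.4 units closer together.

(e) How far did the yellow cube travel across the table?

1.8

From (9.8, 3.7) to (8.4, 4.9), the yellow cube covered √(1.4² + 1.2²) ≈ 1.8 units.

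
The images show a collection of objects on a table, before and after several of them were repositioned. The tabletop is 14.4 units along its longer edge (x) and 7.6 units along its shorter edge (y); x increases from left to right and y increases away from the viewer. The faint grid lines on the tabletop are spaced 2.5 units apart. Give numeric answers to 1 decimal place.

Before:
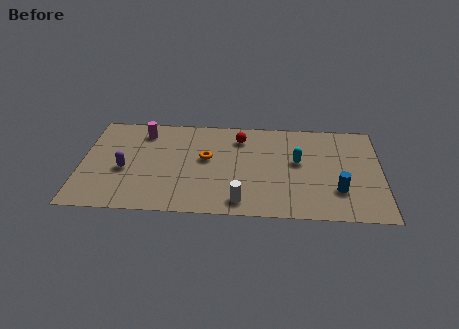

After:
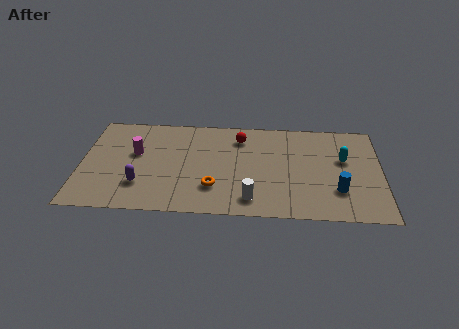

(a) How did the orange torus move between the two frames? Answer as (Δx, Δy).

(0.4, -2.2)

The orange torus was at about (6.0, 4.3) and moved to about (6.4, 2.1).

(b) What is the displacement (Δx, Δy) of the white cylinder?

(0.5, 0.2)

The white cylinder started near (7.7, 1.1) and ended near (8.2, 1.3).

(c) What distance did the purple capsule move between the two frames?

1.4

From (2.1, 3.2) to (2.9, 2.1), the purple capsule covered √(0.8² + 1.1²) ≈ 1.4 units.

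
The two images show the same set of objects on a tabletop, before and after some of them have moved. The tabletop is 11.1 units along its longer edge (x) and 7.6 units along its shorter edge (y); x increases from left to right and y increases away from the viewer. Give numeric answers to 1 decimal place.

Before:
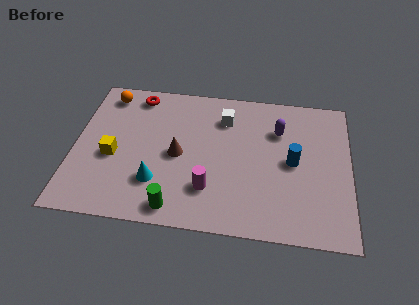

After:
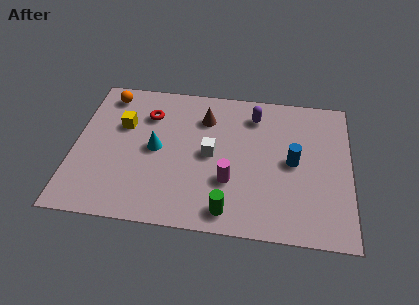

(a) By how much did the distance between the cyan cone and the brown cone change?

+1.0

They were about 1.7 units apart before and 2.7 after — 1.0 units further apart.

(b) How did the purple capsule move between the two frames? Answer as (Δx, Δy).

(-1.0, 0.7)

The purple capsule was at about (8.2, 5.4) and moved to about (7.2, 6.1).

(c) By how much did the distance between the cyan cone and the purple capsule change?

-1.3

The distance was about 5.8 in the first image and 4.5 in the second, so they moved 1.3 units closer together.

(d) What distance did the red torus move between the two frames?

1.1

The red torus was near (2.4, 6.6) before and (2.9, 5.6) after, so it travelled √(0.5² + 1.0²) ≈ 1.1 units.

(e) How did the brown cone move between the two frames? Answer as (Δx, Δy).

(1.0, 2.1)

The brown cone was at about (4.2, 3.6) and moved to about (5.2, 5.7).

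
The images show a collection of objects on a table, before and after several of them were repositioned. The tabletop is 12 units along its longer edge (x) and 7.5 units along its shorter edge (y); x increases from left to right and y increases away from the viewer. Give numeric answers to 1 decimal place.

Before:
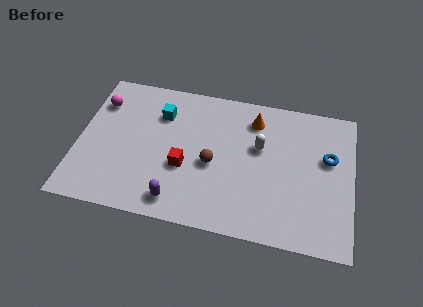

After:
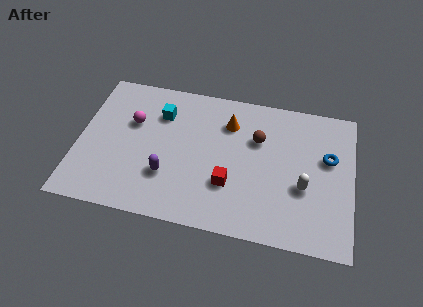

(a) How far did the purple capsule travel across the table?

1.3

The purple capsule moved from about (4.5, 1.1) to (4.0, 2.3), a distance of √(0.5² + 1.2²) ≈ 1.3.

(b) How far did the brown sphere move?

2.5

The brown sphere moved from about (5.9, 3.3) to (7.8, 5.0), a distance of √(1.9² + 1.7²) ≈ 2.5.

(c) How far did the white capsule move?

2.6

The white capsule moved from about (7.9, 4.6) to (9.9, 2.9), a distance of √(2.0² + 1.7²) ≈ 2.6.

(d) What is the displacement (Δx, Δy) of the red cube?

(2.0, -0.5)

The red cube was at about (4.7, 2.9) and moved to about (6.7, 2.4).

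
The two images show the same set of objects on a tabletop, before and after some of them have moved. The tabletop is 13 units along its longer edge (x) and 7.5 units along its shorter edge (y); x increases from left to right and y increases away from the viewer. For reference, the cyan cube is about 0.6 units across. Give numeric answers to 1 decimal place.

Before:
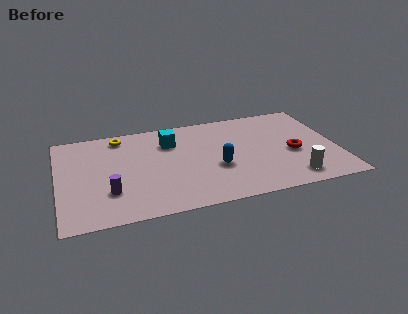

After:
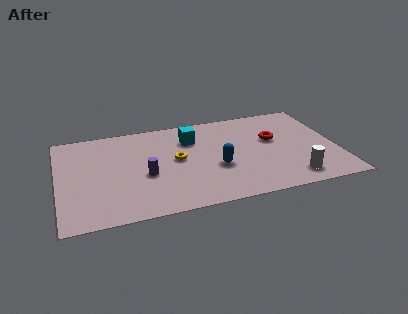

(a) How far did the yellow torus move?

3.5

The yellow torus moved from about (3.0, 6.5) to (5.5, 4.0), a distance of √(2.5² + 2.5²) ≈ 3.5.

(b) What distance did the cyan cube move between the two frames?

1.0

The cyan cube moved from about (5.3, 5.5) to (6.3, 5.5), a distance of √(1.0² + 0.0²) ≈ 1.0.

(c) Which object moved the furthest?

the yellow torus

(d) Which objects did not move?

the white cylinder and the blue capsule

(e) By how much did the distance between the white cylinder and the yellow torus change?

-3.4

They were about 9.3 units apart before and 5.9 after — 3.4 units closer together.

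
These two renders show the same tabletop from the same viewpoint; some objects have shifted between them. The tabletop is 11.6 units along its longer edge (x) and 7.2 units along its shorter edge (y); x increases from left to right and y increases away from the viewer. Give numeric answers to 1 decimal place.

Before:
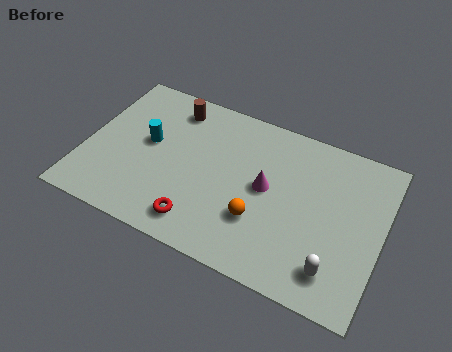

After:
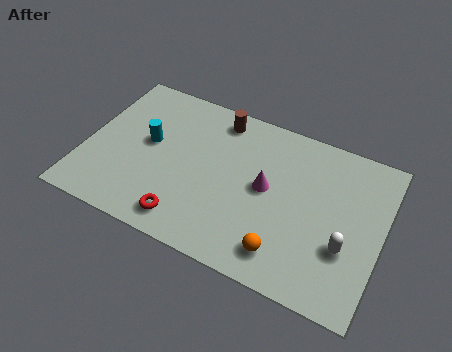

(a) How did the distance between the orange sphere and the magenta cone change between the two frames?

+1.2

Before: roughly 1.5 units apart; after: 2.7. That's 1.2 units further apart.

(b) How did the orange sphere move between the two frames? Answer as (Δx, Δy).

(1.1, -1.0)

The orange sphere was at about (7.0, 2.3) and moved to about (8.1, 1.3).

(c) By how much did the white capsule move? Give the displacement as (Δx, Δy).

(0.3, 1.1)

From the two frames, the white capsule sits at roughly (10.0, 1.4) before and (10.3, 2.5) after.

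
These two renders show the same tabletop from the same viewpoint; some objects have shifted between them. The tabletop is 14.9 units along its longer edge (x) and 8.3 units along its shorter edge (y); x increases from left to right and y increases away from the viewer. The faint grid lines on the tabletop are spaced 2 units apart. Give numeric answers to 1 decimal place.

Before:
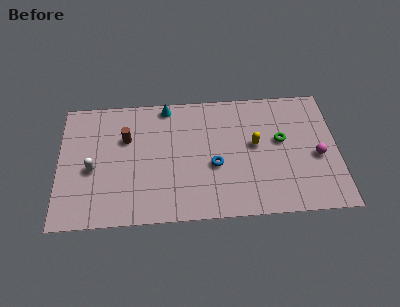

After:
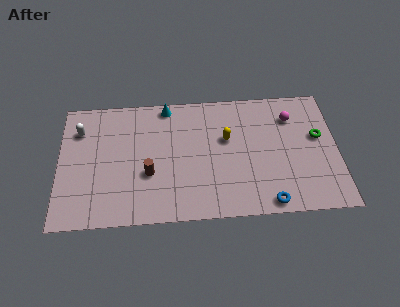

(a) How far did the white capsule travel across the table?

2.7

The white capsule moved from about (1.8, 3.6) to (1.1, 6.2), a distance of √(0.7² + 2.6²) ≈ 2.7.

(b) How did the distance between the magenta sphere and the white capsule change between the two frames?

-0.6

Before: roughly 12.0 units apart; after: 11.4. That's 0.6 units closer together.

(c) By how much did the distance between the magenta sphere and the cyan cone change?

-2.1

Before: roughly 8.9 units apart; after: 6.8. That's 2.1 units closer together.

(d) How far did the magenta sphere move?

3.0

From (13.8, 3.6) to (12.5, 6.3), the magenta sphere covered √(1.3² + 2.7²) ≈ 3.0 units.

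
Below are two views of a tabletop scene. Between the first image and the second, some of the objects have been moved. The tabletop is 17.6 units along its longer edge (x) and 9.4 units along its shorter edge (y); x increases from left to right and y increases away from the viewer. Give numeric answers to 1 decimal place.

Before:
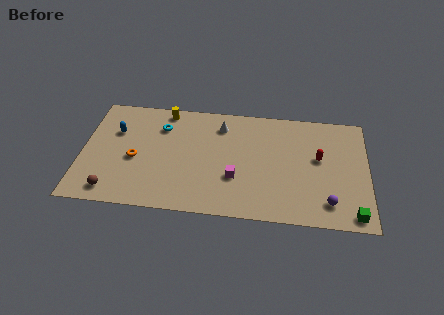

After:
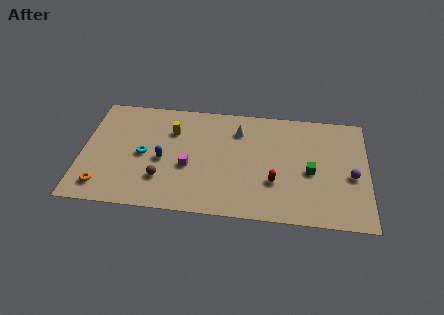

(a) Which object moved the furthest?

the green cube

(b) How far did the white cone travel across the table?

1.1

The white cone moved from about (8.5, 7.5) to (9.6, 7.2), a distance of √(1.1² + 0.3²) ≈ 1.1.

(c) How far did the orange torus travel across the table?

3.1

From (3.3, 4.1) to (1.4, 1.6), the orange torus covered √(1.9² + 2.5²) ≈ 3.1 units.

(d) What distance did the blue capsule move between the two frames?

3.7

The blue capsule was near (2.0, 6.3) before and (5.0, 4.2) after, so it travelled √(3.0² + 2.1²) ≈ 3.7 units.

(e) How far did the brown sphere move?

3.3

The brown sphere moved from about (2.0, 1.3) to (5.0, 2.6), a distance of √(3.0² + 1.3²) ≈ 3.3.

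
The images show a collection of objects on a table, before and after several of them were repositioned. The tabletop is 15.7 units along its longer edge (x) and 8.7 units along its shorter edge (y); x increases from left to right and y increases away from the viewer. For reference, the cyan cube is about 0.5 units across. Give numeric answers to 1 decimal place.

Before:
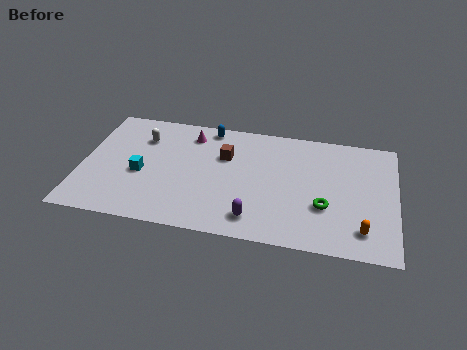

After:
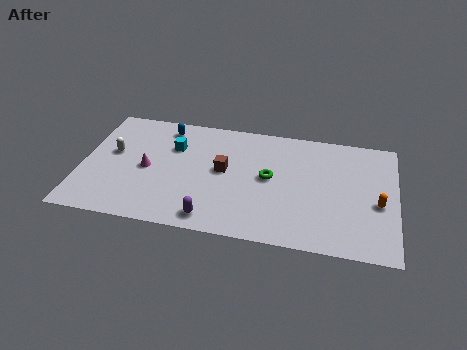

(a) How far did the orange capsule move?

2.1

The orange capsule moved from about (14.1, 1.7) to (14.8, 3.7), a distance of √(0.7² + 2.0²) ≈ 2.1.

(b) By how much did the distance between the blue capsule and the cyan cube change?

-3.7

The distance was about 5.2 in the first image and 1.5 in the second, so they moved 3.7 units closer together.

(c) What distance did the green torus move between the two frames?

3.2

From (12.2, 3.0) to (9.4, 4.6), the green torus covered √(2.8² + 1.6²) ≈ 3.2 units.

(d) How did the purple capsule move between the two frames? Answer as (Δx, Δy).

(-2.1, -0.4)

The purple capsule started near (8.8, 1.5) and ended near (6.7, 1.1).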